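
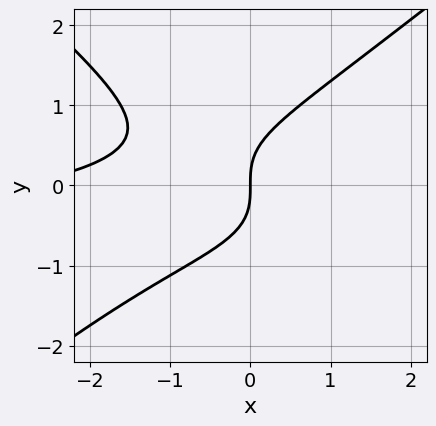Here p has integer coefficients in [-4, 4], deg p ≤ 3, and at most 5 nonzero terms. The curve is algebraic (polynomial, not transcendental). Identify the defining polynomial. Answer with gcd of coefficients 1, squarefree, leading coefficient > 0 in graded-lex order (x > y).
2*x^2*y - 3*y^3 + x^2 + 3*x

First, deg p = 3. No degree-2 curve has this shape.
Next, from the axis intercepts and sections: it crosses the x-axis at the gridline x = 0; one y-axis crossing is at y = 0.
Finally, fitting integer coefficients to these (and the overall shape) gives p.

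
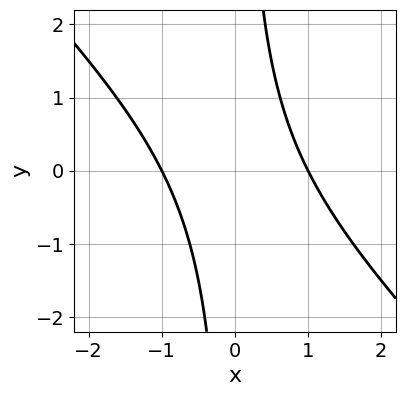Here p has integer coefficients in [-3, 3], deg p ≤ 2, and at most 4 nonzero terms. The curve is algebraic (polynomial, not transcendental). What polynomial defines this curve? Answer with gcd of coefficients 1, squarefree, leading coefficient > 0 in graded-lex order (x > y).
1. Degree: the shape is more complex than any degree-1 curve, so deg p = 2.
2. Observable constraints: among the integer gridlines, it crosses the x-axis at x ∈ {-1, 1}; it misses every integer gridline on the y-axis.
3. Fitting integer coefficients to these (and the overall shape) gives p.

x^2 + x*y - 1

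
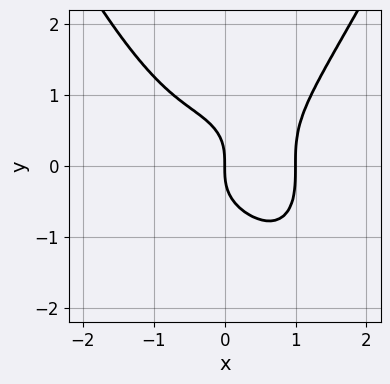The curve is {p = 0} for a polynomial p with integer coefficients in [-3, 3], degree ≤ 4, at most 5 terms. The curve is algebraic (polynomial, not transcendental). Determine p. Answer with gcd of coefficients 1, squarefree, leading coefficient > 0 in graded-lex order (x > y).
(a) Degree: the shape is more complex than any degree-3 curve, so deg p = 4.
(b) From the axis intercepts and sections: the x-axis gridline crossings are at x ∈ {0, 1}; it meets the y-axis at y = 0 (among the integer gridlines).
(c) Putting this together gives p.

x^4 - y^3 - x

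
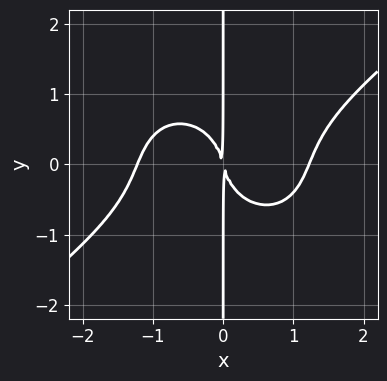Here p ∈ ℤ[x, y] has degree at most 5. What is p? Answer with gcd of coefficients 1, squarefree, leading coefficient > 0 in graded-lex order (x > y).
2*x^4 - x^3*y - 3*x*y^3 - 3*x^2 - x*y

First, degree: the shape is more complex than any degree-3 curve, so deg p = 4.
Next, from the axis intercepts and sections: every point of the y-axis in the box is on the curve.
Finally, these observations pin down the coefficients.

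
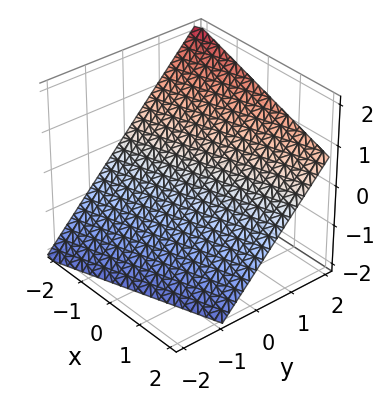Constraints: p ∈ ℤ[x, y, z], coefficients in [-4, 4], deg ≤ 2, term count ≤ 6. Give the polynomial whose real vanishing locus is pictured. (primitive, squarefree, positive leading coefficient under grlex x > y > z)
deg p = 1.
Reading off the gridlines: it crosses the x-axis at the gridline x = -2.
Putting this together gives p.

x - 3*y + 3*z + 2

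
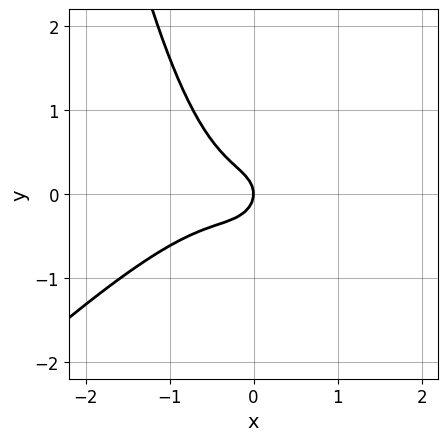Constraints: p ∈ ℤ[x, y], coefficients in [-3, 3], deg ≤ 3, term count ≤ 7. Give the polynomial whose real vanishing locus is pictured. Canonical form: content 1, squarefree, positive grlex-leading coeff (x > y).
2*x^3 - 2*x^2*y + x^2 + 2*y^2 + x

1. The degree is 3 — no degree-2 curve has this shape.
2. From the axis intercepts and sections: it crosses the x-axis at the gridline x = 0; it crosses the y-axis at the gridline y = 0.
3. Together with the visible shape, these determine p as stated.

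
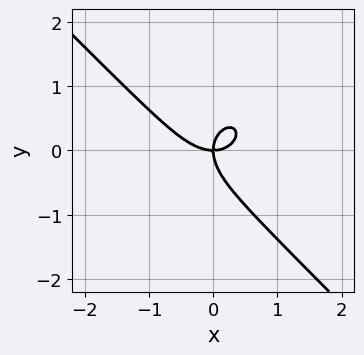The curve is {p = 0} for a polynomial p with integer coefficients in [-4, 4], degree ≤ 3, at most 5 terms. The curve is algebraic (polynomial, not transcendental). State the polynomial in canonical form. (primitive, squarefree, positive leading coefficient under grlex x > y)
First, deg p = 3.
Next, checking where it meets the axes: it crosses the y-axis at the gridline y = 0; it meets the x-axis at x = 0 (among the integer gridlines).
Finally, assembling these constraints gives the stated polynomial.

2*x^3 + x^2*y + x*y^2 + 2*y^3 - 2*x*y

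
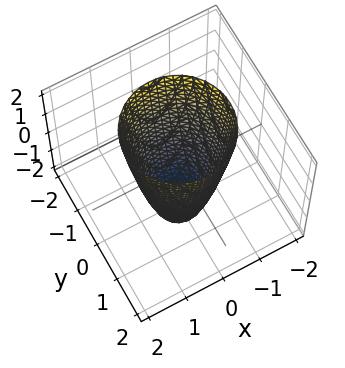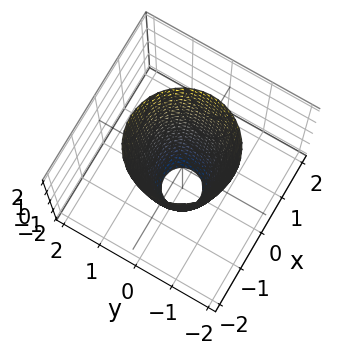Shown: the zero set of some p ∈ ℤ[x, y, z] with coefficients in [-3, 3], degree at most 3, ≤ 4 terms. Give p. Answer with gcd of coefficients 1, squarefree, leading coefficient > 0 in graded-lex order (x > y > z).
3*x^2 + 3*y^2 - z - 3

deg p = 2. A generic line meets the surface in up to 2 points.
Symmetries: rotational symmetry about the z-axis ⇒ p depends on x, y only through x² + y².
Against the integer gridlines: among the integer gridlines, it crosses the x-axis at x ∈ {-1, 1}; a circular section at z = -2 has radius between 0 and 1; the y-axis gridline crossings are at y ∈ {-1, 1}; no z-intercept at any integer in the box.
These observations pin down the coefficients.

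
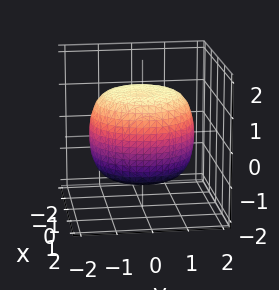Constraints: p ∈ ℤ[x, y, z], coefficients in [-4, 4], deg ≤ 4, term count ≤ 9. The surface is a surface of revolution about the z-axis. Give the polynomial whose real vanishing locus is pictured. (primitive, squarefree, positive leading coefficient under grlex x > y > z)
x^4 + 2*x^2*y^2 + y^4 - x^2 - y^2 + 2*z^2 - 3

Degree: the shape is more complex than any degree-3 surface, so deg p = 4.
Symmetries: rotational symmetry about the z-axis ⇒ p depends on x, y only through x² + y².
From the visible intercepts: a circular section at z = 0 has radius between 1 and 2.
These observations pin down the coefficients.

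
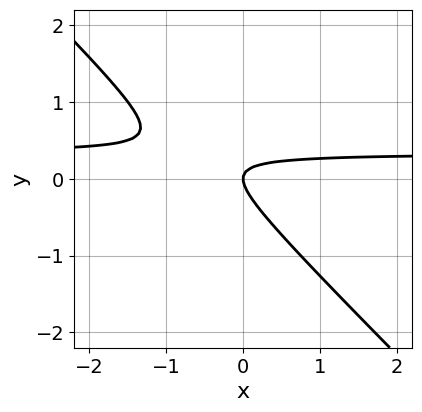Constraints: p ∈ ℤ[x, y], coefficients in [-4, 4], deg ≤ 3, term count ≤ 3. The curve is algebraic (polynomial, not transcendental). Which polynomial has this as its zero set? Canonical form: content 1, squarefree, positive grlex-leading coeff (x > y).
(a) Degree: the shape is more complex than any degree-1 curve, so deg p = 2.
(b) Against the integer gridlines: it meets the y-axis at y = 0 (among the integer gridlines); one x-axis crossing is at x = 0.
(c) Putting this together gives p.

3*x*y + 3*y^2 - x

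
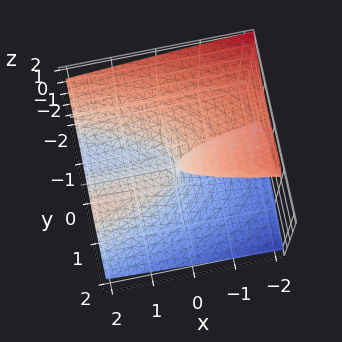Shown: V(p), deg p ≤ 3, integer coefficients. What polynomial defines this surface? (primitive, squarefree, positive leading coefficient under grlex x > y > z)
3*y^3 - 3*y*z^2 + 3*z^3 - 2*x*y + 3*x*z

1. Degree: a generic line meets the surface in up to 3 points, so deg p = 3.
2. From the visible intercepts: it meets the y-axis at y = 0 (among the integer gridlines); every point of the x-axis in the box is on the surface.
3. Matching integer coefficients to the picture gives p.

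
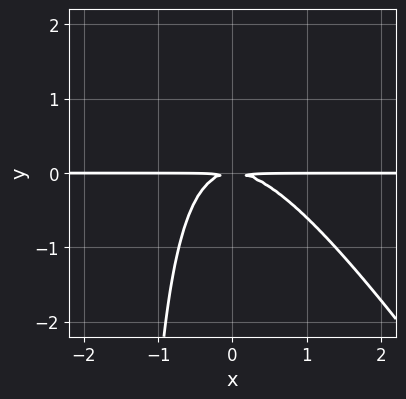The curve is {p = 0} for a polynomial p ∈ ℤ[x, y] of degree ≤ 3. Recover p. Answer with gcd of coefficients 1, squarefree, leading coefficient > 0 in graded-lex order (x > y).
(a) The degree is 3 — a generic line meets the curve in up to 3 points.
(b) Reading off the gridlines: every point of the x-axis in the box is on the curve.
(c) These observations pin down the coefficients.

3*x^2*y + 2*x*y^2 + 3*y^2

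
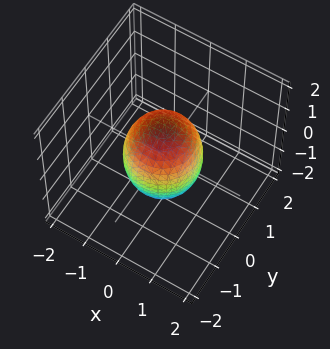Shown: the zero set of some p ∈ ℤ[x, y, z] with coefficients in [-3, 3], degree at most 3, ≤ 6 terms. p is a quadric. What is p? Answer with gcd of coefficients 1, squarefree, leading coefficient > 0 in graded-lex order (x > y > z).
2*x^2 + 2*y^2 + z^2 - 2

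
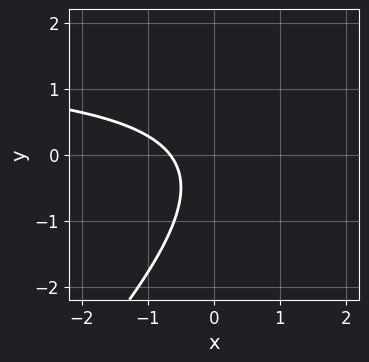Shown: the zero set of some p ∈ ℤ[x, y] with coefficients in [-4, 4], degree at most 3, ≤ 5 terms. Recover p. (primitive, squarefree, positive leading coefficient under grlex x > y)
2*x*y - 2*y^2 - 3*x - y - 2

Degree: no degree-1 curve has this shape, so deg p = 2.
Checking where it meets the axes: the curve avoids every integer y-axis point in the box.
Together with the visible shape, these determine p as stated.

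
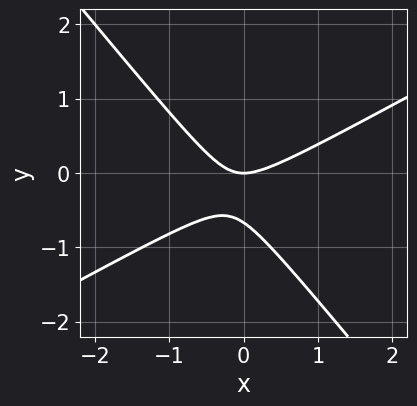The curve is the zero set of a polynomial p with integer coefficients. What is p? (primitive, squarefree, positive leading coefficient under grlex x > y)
1. The degree is 2 — the shape is more complex than any degree-1 curve.
2. Reading off the gridlines: one x-axis crossing is at x = 0; it meets the y-axis at y = 0 (among the integer gridlines).
3. The integer polynomial consistent with all of this is the stated p.

2*x^2 - 2*x*y - 3*y^2 - 2*y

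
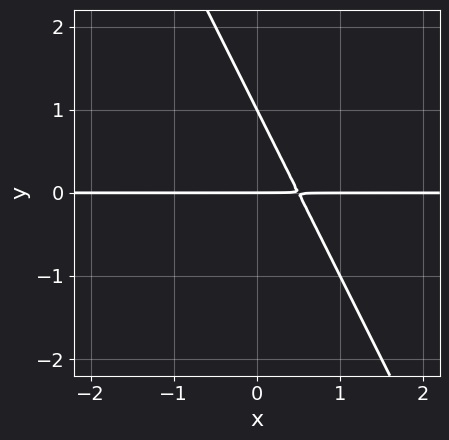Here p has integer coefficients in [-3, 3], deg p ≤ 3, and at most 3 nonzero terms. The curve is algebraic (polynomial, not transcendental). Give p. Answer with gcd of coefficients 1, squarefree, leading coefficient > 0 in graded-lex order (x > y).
1. Degree: the shape is more complex than any degree-1 curve, so deg p = 2.
2. Observable constraints: the y-axis gridline crossings are at y ∈ {0, 1}; every point of the x-axis in the box is on the curve.
3. Solving for integer coefficients yields p as stated.

2*x*y + y^2 - y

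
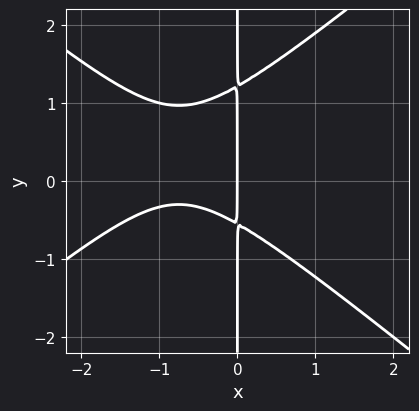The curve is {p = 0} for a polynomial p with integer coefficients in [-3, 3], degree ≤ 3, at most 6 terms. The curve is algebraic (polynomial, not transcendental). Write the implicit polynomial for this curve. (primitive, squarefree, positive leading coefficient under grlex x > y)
2*x^3 - 3*x*y^2 + 3*x^2 + 2*x*y + 2*x

deg p = 3.
Reading off the gridlines: every point of the y-axis in the box is on the curve; it meets the x-axis at x = 0 (among the integer gridlines).
Fitting integer coefficients to these (and the overall shape) gives p.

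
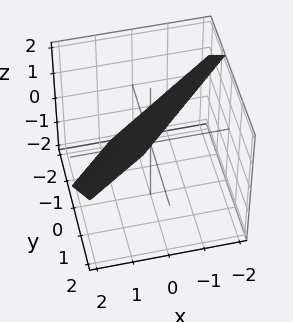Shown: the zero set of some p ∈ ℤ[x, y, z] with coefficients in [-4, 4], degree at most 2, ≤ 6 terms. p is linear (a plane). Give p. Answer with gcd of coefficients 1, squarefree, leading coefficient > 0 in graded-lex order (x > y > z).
(a) The degree is 1 — the surface is flat (a plane).
(b) Matching integer coefficients to the picture gives p.

3*x - 3*y + 3*z - 2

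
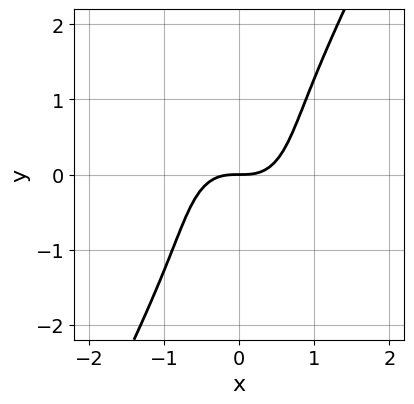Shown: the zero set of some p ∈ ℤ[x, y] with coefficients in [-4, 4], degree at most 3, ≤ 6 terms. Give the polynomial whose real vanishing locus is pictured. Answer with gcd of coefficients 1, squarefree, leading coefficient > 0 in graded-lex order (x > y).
3*x^3 + x*y^2 - y^3 - 2*y

First, deg p = 3.
Next, reading off the gridlines: it crosses the y-axis at the gridline y = 0; it meets the x-axis at x = 0 (among the integer gridlines).
Finally, fitting integer coefficients to these (and the overall shape) gives p.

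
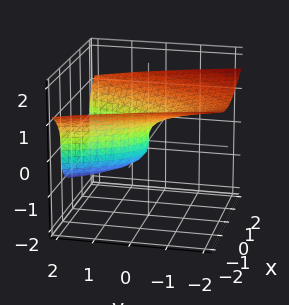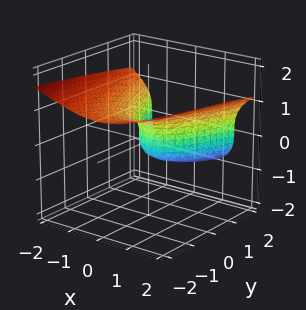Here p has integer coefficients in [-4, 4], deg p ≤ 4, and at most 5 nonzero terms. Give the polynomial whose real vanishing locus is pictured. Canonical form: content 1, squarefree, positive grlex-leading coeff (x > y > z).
3*z^3 - 2*x^2 + 2*y

(a) Degree: the shape is more complex than any degree-2 surface, so deg p = 3.
(b) From the visible intercepts: it crosses the x-axis at the gridline x = 0; it meets the y-axis at y = 0 (among the integer gridlines); one z-axis crossing is at z = 0.
(c) Fitting integer coefficients to these (and the overall shape) gives p.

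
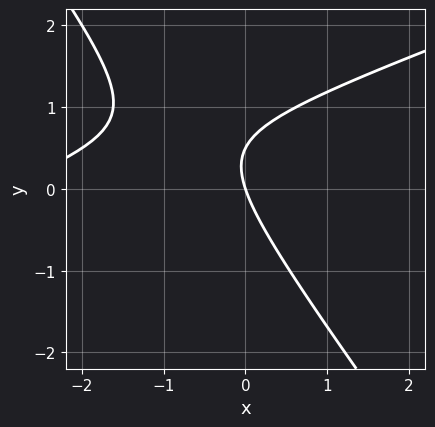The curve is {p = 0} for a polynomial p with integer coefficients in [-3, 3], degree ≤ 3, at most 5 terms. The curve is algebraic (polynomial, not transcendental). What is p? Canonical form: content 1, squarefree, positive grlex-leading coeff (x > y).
First, the degree is 2 — the shape is more complex than any degree-1 curve.
Next, checking where it meets the axes: it meets the y-axis at y = 0 (among the integer gridlines); it meets the x-axis at x = 0 (among the integer gridlines).
Finally, together with the visible shape, these determine p as stated.

x^2 - 2*x*y - 2*y^2 + 3*x + y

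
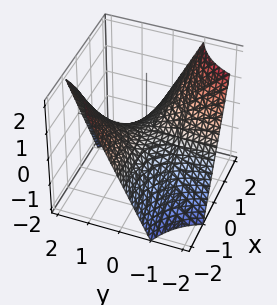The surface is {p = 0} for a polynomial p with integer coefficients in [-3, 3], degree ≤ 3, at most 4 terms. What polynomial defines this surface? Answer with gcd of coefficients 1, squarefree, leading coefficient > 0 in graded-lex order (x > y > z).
x*y + z

The degree is 2 — a saddle surface; a quadric.
Against the integer gridlines: the visible x-axis segment lies entirely on the surface; the visible y-axis segment lies entirely on the surface.
Fitting integer coefficients to these (and the overall shape) gives p.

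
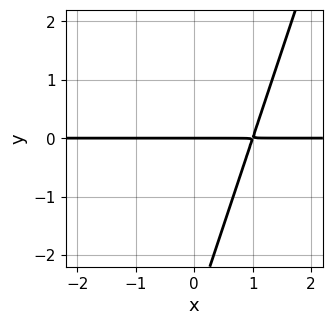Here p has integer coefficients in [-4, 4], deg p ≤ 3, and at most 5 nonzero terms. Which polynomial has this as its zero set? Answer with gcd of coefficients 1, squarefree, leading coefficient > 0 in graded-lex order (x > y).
First, degree: no degree-1 curve has this shape, so deg p = 2.
Next, against the integer gridlines: the visible x-axis segment lies entirely on the curve; it meets the y-axis at y = 0 (among the integer gridlines).
Finally, fitting integer coefficients to these (and the overall shape) gives p.

3*x*y - y^2 - 3*y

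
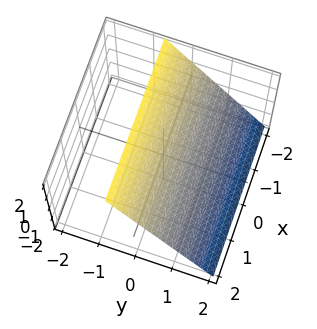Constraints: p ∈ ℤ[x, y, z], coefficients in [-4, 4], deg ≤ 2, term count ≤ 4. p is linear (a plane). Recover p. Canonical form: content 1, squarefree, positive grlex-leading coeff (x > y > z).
3*y + 2*z - 2

(a) deg p = 1.
(b) Checking where it meets the axes: it misses every integer gridline on the x-axis; it crosses the z-axis at the gridline z = 1.
(c) Matching integer coefficients to the picture gives p.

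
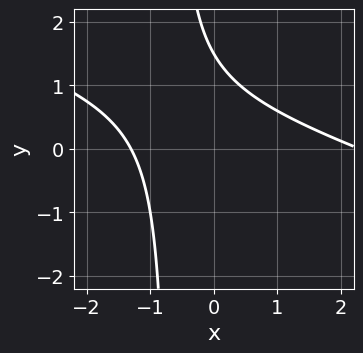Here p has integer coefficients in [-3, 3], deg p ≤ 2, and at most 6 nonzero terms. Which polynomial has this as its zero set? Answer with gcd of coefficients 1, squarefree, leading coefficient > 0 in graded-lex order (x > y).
x^2 + 3*x*y - x + 2*y - 3

First, degree: a generic line meets the curve in up to 2 points, so deg p = 2.
Finally, putting this together gives p.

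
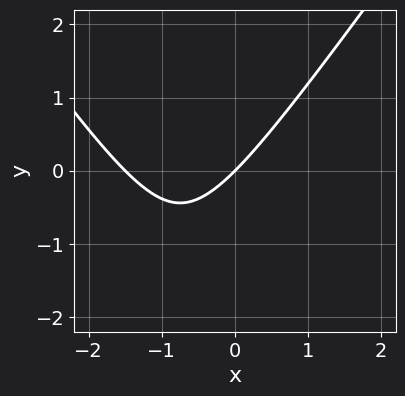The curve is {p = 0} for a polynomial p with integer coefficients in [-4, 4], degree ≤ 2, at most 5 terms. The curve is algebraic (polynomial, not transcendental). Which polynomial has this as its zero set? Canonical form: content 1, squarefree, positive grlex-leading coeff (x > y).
2*x^2 - y^2 + 3*x - 3*y

(a) deg p = 2.
(b) Reading off the gridlines: it crosses the y-axis at the gridline y = 0; it crosses the x-axis at the gridline x = 0.
(c) Putting this together gives p.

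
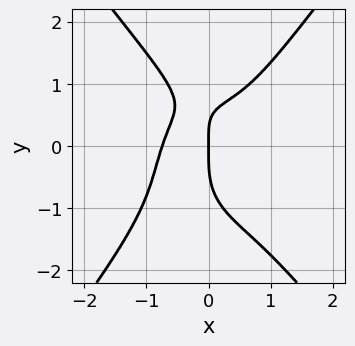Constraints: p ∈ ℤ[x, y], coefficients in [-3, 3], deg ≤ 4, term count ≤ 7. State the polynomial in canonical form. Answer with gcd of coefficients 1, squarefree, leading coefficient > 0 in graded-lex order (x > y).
3*x^4 - y^4 + x^2 - 2*x*y + 2*x

(a) The degree is 4 — a generic line meets the curve in up to 4 points.
(b) From the axis intercepts and sections: one y-axis crossing is at y = 0; one x-axis crossing is at x = 0.
(c) Matching integer coefficients to the picture gives p.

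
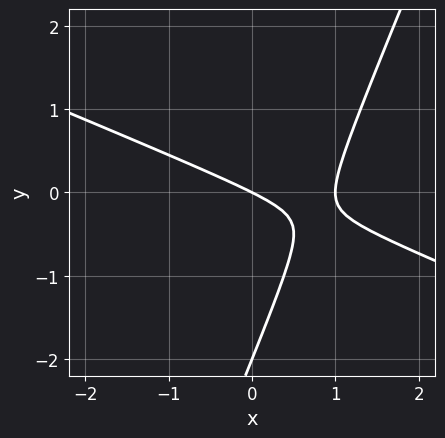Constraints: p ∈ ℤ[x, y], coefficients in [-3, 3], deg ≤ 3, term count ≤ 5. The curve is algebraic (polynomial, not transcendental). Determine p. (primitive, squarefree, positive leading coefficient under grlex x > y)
x^2 + 2*x*y - y^2 - x - 2*y

First, the degree is 2 — the shape is more complex than any degree-1 curve.
Next, reading off the gridlines: the x-axis gridline crossings are at x ∈ {0, 1}; among the integer gridlines, it crosses the y-axis at y ∈ {-2, 0}.
Finally, fitting integer coefficients to these (and the overall shape) gives p.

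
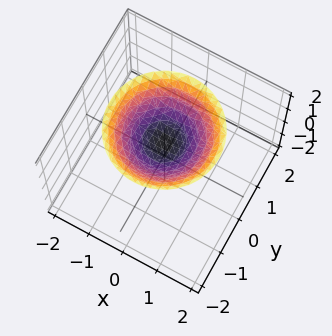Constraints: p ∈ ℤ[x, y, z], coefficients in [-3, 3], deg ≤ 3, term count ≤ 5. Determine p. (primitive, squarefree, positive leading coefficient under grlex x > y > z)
1. deg p = 2. No degree-1 surface has this shape.
2. By symmetry, every cross-section ⟂ z is a circle, so x, y appear only via x² + y².
3. Against the integer gridlines: a circular section at z = 2 has radius between 1 and 2; it crosses the z-axis at the gridline z = 1.
4. Putting this together gives p.

x^2 + y^2 - 2*z + 2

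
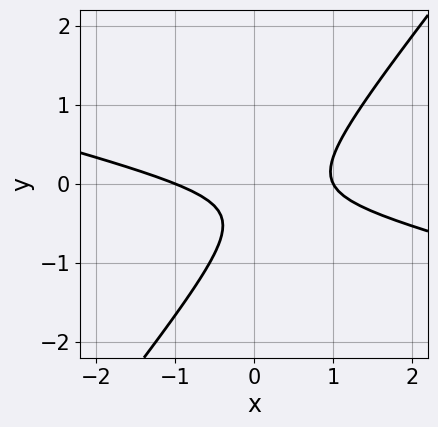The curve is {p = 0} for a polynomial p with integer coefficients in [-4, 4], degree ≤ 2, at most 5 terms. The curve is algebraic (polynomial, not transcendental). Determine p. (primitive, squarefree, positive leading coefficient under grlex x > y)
deg p = 2. The shape is more complex than any degree-1 curve.
Observable constraints: among the integer gridlines, it crosses the x-axis at x ∈ {-1, 1}; the curve avoids every integer y-axis point in the box.
Fitting integer coefficients to these (and the overall shape) gives p.

x^2 + 3*x*y - 3*y^2 - 2*y - 1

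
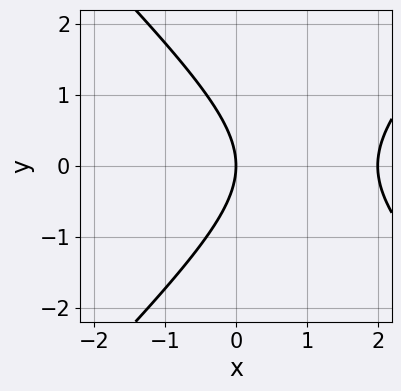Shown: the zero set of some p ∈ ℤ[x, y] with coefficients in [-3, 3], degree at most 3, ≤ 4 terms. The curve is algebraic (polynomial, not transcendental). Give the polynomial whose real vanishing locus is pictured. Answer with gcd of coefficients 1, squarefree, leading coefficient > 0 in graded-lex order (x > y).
x^2 - y^2 - 2*x

First, the degree is 2 — the shape is more complex than any degree-1 curve.
Next, symmetries: mirror symmetry y ↦ −y ⇒ only even powers of y.
Next, observable constraints: the x-axis gridline crossings are at x ∈ {0, 2}; it meets the y-axis at y = 0 (among the integer gridlines).
Finally, matching integer coefficients to the picture gives p.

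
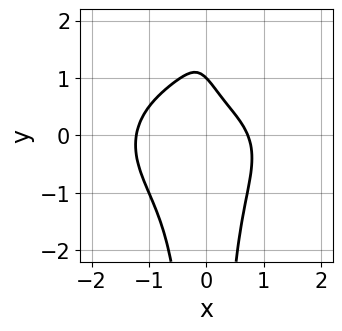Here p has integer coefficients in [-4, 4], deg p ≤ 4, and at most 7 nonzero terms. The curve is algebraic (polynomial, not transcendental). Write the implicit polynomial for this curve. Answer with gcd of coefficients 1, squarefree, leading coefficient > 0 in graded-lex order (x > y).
x^4 + 2*x^2*y^2 + x + y - 1

First, the degree is 4 — no degree-3 curve has this shape.
Then, reading off the gridlines: it meets the y-axis at y = 1 (among the integer gridlines).
Finally, assembling these constraints gives the stated polynomial.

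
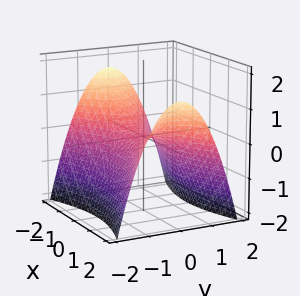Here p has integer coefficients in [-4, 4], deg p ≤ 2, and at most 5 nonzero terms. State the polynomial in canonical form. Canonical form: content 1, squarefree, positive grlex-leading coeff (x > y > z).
First, deg p = 2. A saddle surface; a quadric.
Then, symmetries: it's symmetric under x → −x, forcing even powers of x; it's symmetric under y → −y, forcing even powers of y.
Next, checking where it meets the axes: it crosses the y-axis at the gridline y = 0; it crosses the z-axis at the gridline z = 0; it meets the x-axis at x = 0 (among the integer gridlines).
Finally, together with the visible shape, these determine p as stated.

x^2 - 3*y^2 - 3*z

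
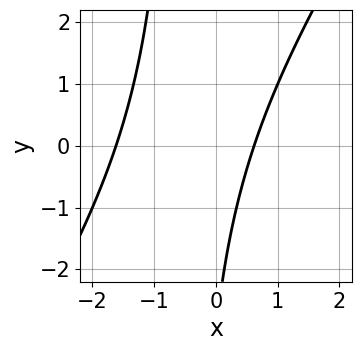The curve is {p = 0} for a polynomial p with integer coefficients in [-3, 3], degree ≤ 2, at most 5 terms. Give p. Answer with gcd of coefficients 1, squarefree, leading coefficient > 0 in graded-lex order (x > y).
(a) Degree: a generic line meets the curve in up to 2 points, so deg p = 2.
(b) From the visible intercepts: no y-intercept at any integer in the box.
(c) Matching integer coefficients to the picture gives p.

3*x^2 - 2*x*y + 3*x - y - 3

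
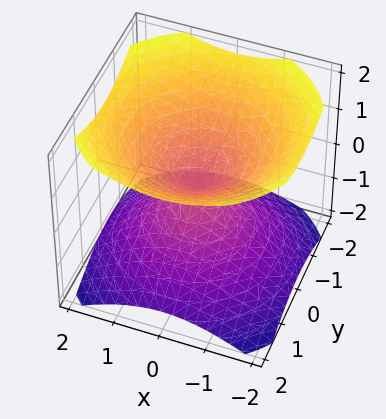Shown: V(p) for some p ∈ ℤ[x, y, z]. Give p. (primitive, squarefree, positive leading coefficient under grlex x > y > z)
2*x^2 + 2*y^2 - 3*z^2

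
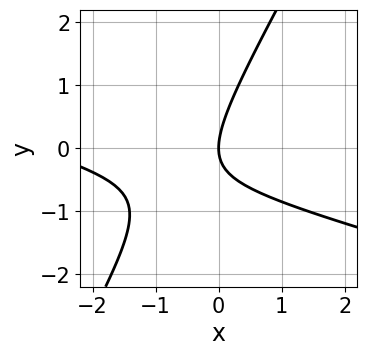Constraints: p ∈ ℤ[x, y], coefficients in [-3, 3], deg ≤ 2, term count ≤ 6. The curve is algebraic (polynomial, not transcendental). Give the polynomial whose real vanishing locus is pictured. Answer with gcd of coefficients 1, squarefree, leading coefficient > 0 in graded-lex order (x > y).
x^2 + 3*x*y - 2*y^2 + 3*x

Degree: the shape is more complex than any degree-1 curve, so deg p = 2.
From the axis intercepts and sections: one y-axis crossing is at y = 0; it crosses the x-axis at the gridline x = 0.
Assembling these constraints gives the stated polynomial.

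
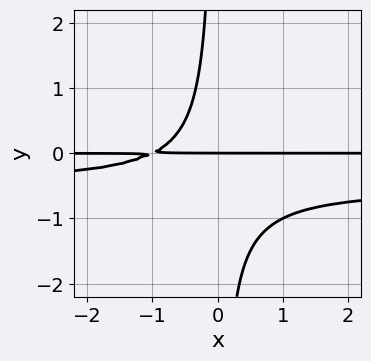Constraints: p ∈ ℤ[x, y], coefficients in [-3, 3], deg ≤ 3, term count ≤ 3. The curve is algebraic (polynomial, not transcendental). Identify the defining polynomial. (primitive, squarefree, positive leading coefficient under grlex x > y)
First, the degree is 3 — the shape is more complex than any degree-2 curve.
Then, reading off the gridlines: the visible x-axis segment lies entirely on the curve; it crosses the y-axis at the gridline y = 0.
Finally, putting this together gives p.

2*x*y^2 + x*y + y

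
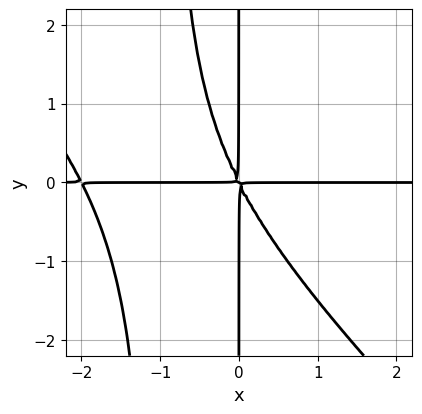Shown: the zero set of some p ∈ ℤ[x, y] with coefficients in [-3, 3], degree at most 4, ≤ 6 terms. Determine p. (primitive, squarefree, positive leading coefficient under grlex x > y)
x^3*y + x^2*y^2 + 2*x^2*y + x*y^2

(a) The degree is 4 — a generic line meets the curve in up to 4 points.
(b) From the axis intercepts and sections: every point of the x-axis in the box is on the curve; every point of the y-axis in the box is on the curve.
(c) These observations pin down the coefficients.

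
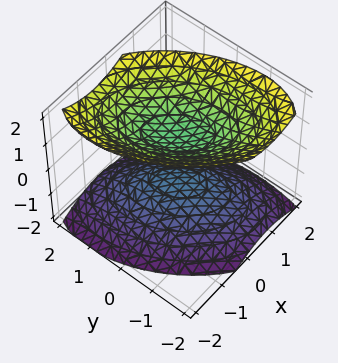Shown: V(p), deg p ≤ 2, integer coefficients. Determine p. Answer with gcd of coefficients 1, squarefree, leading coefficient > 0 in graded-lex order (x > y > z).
3*x^2 + 2*x*y + 2*y^2 - 3*z^2 + 2

1. The picture has 2 separate pieces. They look like related sheets of one shape, so recover p as a whole.
2. The degree is 2 — no degree-1 surface has this shape.
3. Checking where it meets the axes: no x-intercept at any integer in the box; no y-intercept at any integer in the box.
4. These observations pin down the coefficients.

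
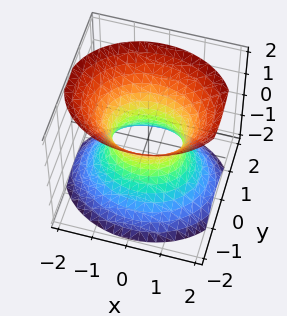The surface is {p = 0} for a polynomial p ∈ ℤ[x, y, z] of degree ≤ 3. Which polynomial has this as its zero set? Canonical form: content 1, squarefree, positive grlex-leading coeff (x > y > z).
2*x^2 + 3*y^2 - 2*z^2 - 2

1. deg p = 2.
2. Symmetries: mirror symmetry y ↦ −y ⇒ only even powers of y; mirror symmetry z ↦ −z ⇒ only even powers of z; mirror symmetry x ↦ −x ⇒ only even powers of x.
3. Observable constraints: among the integer gridlines, it crosses the x-axis at x ∈ {-1, 1}; the surface avoids every integer z-axis point in the box.
4. Putting this together gives p.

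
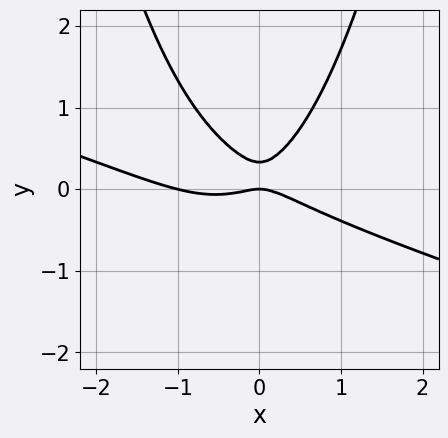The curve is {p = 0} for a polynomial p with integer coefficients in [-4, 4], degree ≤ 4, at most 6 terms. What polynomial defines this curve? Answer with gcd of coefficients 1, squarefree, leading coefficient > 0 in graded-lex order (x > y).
x^3 + 3*x^2*y + x^2 - 3*y^2 + y

(a) deg p = 3. The shape is more complex than any degree-2 curve.
(b) Checking where it meets the axes: it meets the y-axis at y = 0 (among the integer gridlines); among the integer gridlines, it crosses the x-axis at x ∈ {-1, 0}.
(c) Putting this together gives p.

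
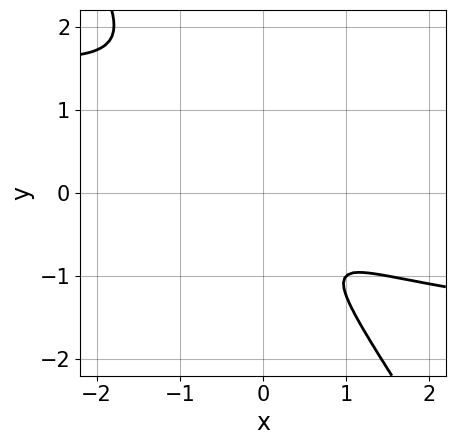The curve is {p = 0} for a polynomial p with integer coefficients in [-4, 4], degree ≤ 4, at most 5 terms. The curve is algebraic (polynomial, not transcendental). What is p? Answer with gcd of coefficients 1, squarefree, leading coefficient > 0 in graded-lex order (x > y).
1. The degree is 4 — a generic line meets the curve in up to 4 points.
2. From the axis intercepts and sections: the curve avoids every integer x-axis point in the box; the curve avoids every integer y-axis point in the box.
3. Together with the visible shape, these determine p as stated.

3*x*y^3 + 2*y^4 + 2*x^2 - 2*x + 1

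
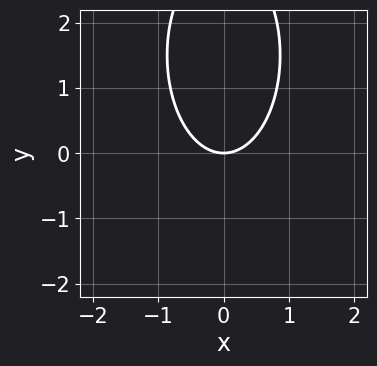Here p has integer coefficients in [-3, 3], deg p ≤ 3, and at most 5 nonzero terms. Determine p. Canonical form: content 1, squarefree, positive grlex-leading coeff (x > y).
(a) Degree: the shape is more complex than any degree-1 curve, so deg p = 2.
(b) Symmetries: it's symmetric under x → −x, forcing even powers of x.
(c) Observable constraints: it meets the y-axis at y = 0 (among the integer gridlines); one x-axis crossing is at x = 0.
(d) Solving for integer coefficients yields p as stated.

3*x^2 + y^2 - 3*y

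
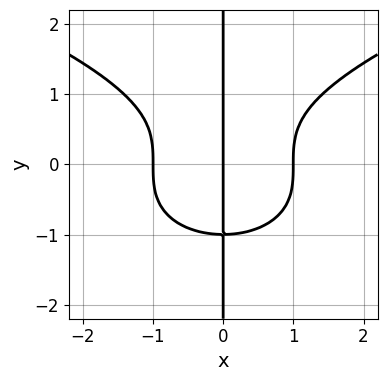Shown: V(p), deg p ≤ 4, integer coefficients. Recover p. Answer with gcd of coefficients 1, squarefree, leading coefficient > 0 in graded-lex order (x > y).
x*y^3 - x^3 + x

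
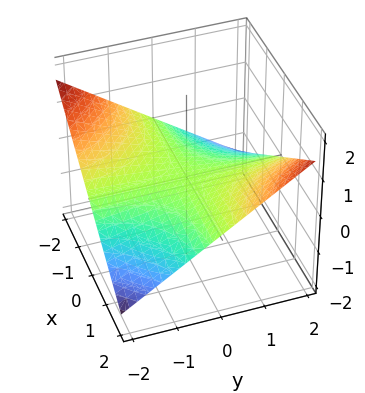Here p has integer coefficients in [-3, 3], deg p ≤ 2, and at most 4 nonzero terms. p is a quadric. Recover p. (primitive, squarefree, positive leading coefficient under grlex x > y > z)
x*y - 3*z

The degree is 2 — a saddle surface; a quadric.
Reading off the gridlines: it crosses the z-axis at the gridline z = 0; every point of the y-axis in the box is on the surface.
Matching integer coefficients to the picture gives p. Check: (-2, 0, 0) on the x-axis lies on the surface, and p(-2, 0, 0) = 0. ✓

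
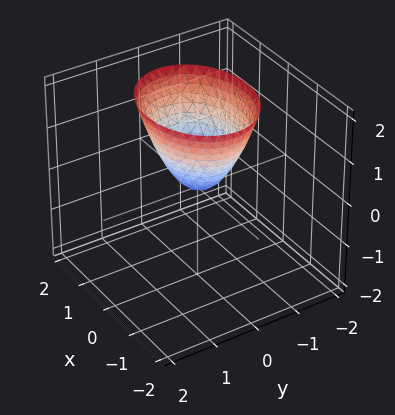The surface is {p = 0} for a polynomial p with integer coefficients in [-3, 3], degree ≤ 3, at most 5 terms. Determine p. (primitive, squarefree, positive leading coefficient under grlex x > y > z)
2*x^2 + 3*y^2 - 2*z

(a) The degree is 2 — a single bowl opening along one axis; a quadric.
(b) Symmetries: the x ↦ −x reflection is a symmetry, so x appears only in even powers; mirror symmetry y ↦ −y ⇒ only even powers of y.
(c) From the visible intercepts: one y-axis crossing is at y = 0; one z-axis crossing is at z = 0; it meets the x-axis at x = 0 (among the integer gridlines).
(d) These observations pin down the coefficients.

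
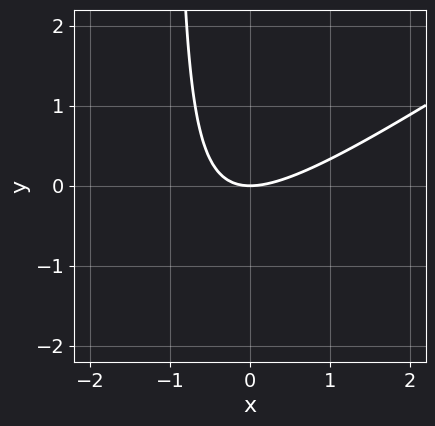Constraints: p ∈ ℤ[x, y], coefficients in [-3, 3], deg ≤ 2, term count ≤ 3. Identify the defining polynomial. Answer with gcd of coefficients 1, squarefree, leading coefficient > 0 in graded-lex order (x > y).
2*x^2 - 3*x*y - 3*y

(a) deg p = 2.
(b) Reading off the gridlines: it crosses the x-axis at the gridline x = 0; it crosses the y-axis at the gridline y = 0.
(c) Fitting integer coefficients to these (and the overall shape) gives p.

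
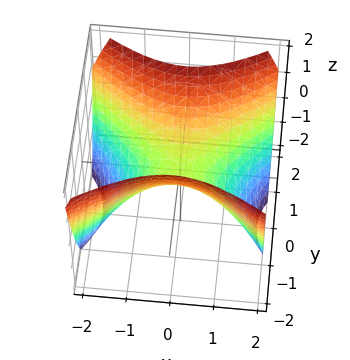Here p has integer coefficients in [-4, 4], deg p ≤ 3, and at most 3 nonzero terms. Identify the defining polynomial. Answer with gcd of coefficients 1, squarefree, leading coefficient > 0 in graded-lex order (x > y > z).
2*x^2 - 3*y^2 + 3*z

The degree is 2 — a hyperbolic paraboloid; a quadric.
Symmetries: the x ↦ −x reflection is a symmetry, so x appears only in even powers; the y ↦ −y reflection is a symmetry, so y appears only in even powers.
Checking where it meets the axes: one y-axis crossing is at y = 0; one z-axis crossing is at z = 0; it meets the x-axis at x = 0 (among the integer gridlines).
Together with the visible shape, these determine p as stated.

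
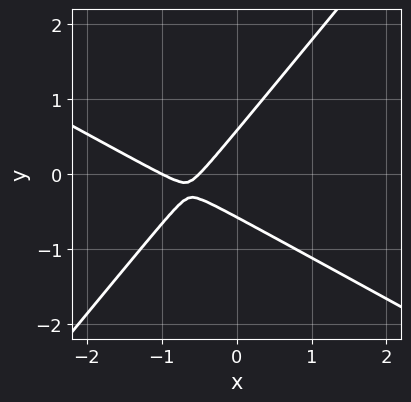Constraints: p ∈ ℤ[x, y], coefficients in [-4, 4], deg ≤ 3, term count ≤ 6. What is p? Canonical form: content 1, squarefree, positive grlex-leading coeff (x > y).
First, degree: the shape is more complex than any degree-1 curve, so deg p = 2.
Next, reading off the gridlines: it crosses the x-axis at the gridline x = -1.
Finally, the integer polynomial consistent with all of this is the stated p.

2*x^2 + 2*x*y - 3*y^2 + 3*x + 1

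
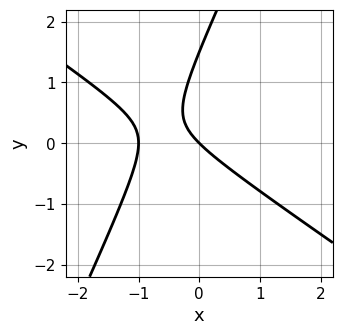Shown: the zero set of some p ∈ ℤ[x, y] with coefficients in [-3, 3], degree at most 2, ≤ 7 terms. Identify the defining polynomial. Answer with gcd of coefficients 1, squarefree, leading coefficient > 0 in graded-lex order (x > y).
The degree is 2 — no degree-1 curve has this shape.
From the axis intercepts and sections: among the integer gridlines, it crosses the x-axis at x ∈ {-1, 0}; it crosses the y-axis at the gridline y = 0.
Solving for integer coefficients yields p as stated.

3*x^2 + 3*x*y - 2*y^2 + 3*x + 3*y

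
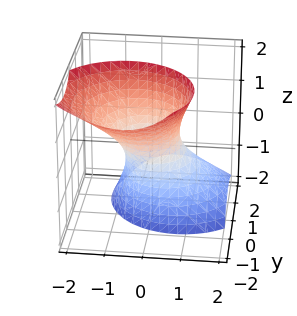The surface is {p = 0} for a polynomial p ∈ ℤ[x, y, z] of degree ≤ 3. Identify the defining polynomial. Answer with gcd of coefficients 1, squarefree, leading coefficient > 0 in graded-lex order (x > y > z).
(a) The degree is 2 — a generic line meets the surface in up to 2 points.
(b) From the axis intercepts and sections: the surface avoids every integer z-axis point in the box.
(c) Solving for integer coefficients yields p as stated.

3*x^2 + 2*x*z + 3*y^2 + 3*y*z - z^2 - 2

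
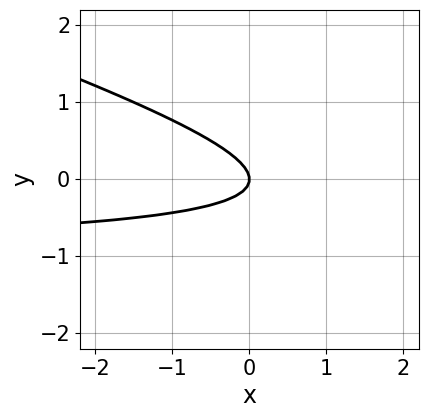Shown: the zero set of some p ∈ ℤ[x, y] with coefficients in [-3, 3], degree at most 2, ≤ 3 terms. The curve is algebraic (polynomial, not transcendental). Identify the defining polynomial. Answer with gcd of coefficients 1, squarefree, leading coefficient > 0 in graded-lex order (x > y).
x*y + 3*y^2 + x

The degree is 2 — a generic line meets the curve in up to 2 points.
Checking where it meets the axes: it crosses the y-axis at the gridline y = 0; one x-axis crossing is at x = 0.
Assembling these constraints gives the stated polynomial.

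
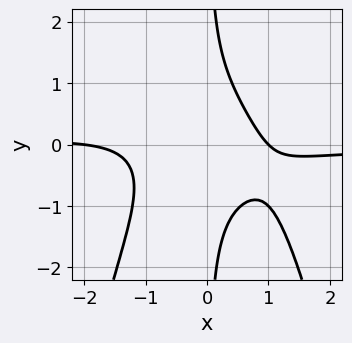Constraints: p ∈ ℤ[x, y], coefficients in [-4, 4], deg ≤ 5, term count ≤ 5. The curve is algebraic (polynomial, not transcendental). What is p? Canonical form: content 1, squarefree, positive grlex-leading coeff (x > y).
3*x^3*y + 3*x*y^2 + x^2 + x - 2

First, the degree is 4 — a generic line meets the curve in up to 4 points.
Then, observable constraints: the curve avoids every integer y-axis point in the box; the x-axis gridline crossings are at x ∈ {-2, 1}.
Finally, the integer polynomial consistent with all of this is the stated p.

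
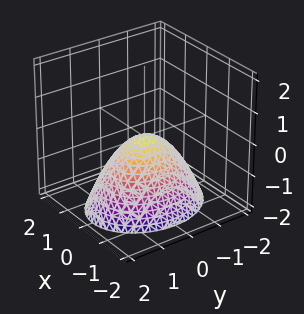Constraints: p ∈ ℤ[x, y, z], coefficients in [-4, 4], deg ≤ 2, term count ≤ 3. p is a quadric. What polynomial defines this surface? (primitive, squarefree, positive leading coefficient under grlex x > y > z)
3*x^2 + 2*y^2 + 3*z

First, deg p = 2. A paraboloid; a quadric.
Next, symmetries: mirror symmetry x ↦ −x ⇒ only even powers of x; the y ↦ −y reflection is a symmetry, so y appears only in even powers.
Then, checking where it meets the axes: it crosses the x-axis at the gridline x = 0; one z-axis crossing is at z = 0; one y-axis crossing is at y = 0.
Finally, matching integer coefficients to the picture gives p.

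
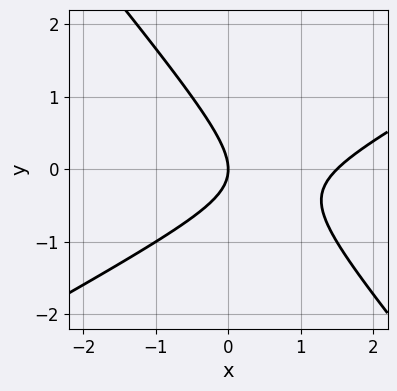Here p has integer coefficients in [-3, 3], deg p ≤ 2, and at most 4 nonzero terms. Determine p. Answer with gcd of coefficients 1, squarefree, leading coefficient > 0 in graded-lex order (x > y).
(a) The degree is 2 — the shape is more complex than any degree-1 curve.
(b) Against the integer gridlines: it crosses the x-axis at the gridline x = 0; it meets the y-axis at y = 0 (among the integer gridlines).
(c) Assembling these constraints gives the stated polynomial.

2*x^2 - 2*x*y - 3*y^2 - 3*x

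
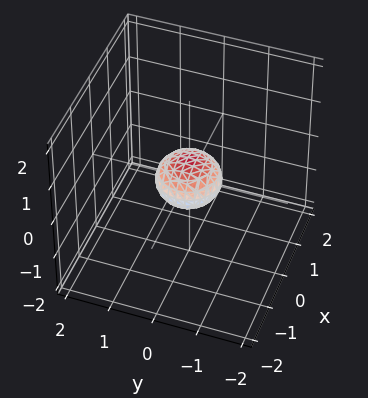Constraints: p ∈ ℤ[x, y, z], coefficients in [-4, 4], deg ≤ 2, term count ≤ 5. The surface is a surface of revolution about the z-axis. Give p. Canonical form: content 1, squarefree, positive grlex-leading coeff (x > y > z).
(a) The degree is 2 — no degree-1 surface has this shape.
(b) Symmetry: the surface is invariant under rotation about z: p = q(x² + y², z).
(c) From the visible intercepts: a circular section at z = 0 has radius between 0 and 1.
(d) Together with the visible shape, these determine p as stated.

2*x^2 + 2*y^2 + 3*z^2 - 1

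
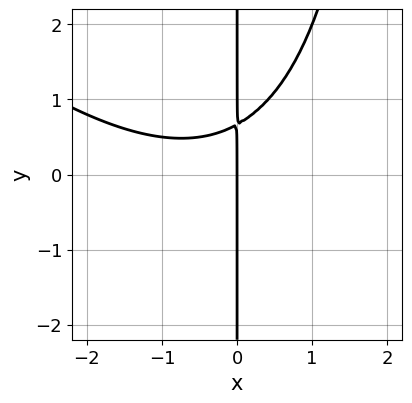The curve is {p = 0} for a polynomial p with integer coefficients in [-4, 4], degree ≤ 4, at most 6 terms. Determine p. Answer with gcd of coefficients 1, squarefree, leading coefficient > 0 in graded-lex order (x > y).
x^3 + x^2*y + x^2 - 3*x*y + 2*x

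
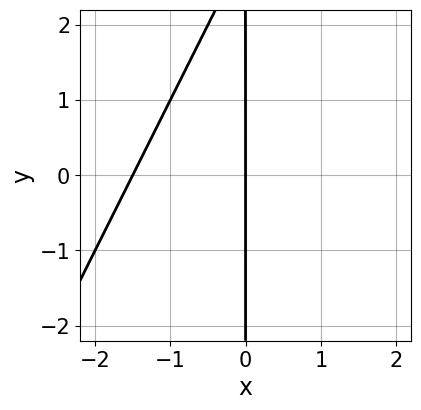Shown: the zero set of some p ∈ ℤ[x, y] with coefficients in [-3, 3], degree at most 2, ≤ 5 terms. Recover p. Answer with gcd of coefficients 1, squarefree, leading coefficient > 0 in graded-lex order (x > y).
deg p = 2. A generic line meets the curve in up to 2 points.
Against the integer gridlines: every point of the y-axis in the box is on the curve; it meets the x-axis at x = 0 (among the integer gridlines).
Fitting integer coefficients to these (and the overall shape) gives p.

2*x^2 - x*y + 3*x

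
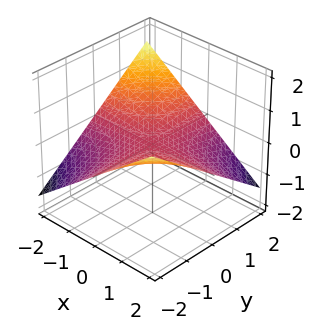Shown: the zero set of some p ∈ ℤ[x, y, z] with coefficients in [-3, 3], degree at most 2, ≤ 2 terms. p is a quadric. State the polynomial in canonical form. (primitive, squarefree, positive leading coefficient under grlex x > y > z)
x*y + 3*z

deg p = 2. A hyperbolic paraboloid; a quadric.
From the visible intercepts: every point of the y-axis in the box is on the surface; the visible x-axis segment lies entirely on the surface.
Fitting integer coefficients to these (and the overall shape) gives p.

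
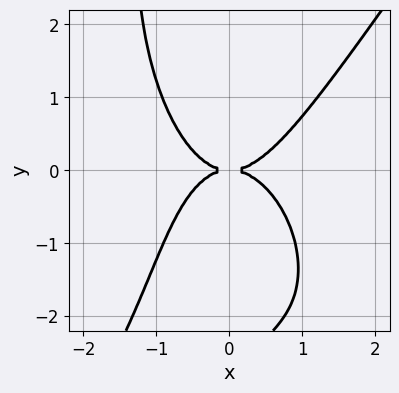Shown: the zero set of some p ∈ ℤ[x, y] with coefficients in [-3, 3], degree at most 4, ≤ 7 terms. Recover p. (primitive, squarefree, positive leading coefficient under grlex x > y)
3*x^4 - x*y^3 - x*y^2 - y^3 - 3*y^2

First, the degree is 4 — a generic line meets the curve in up to 4 points.
Next, reading off the gridlines: one x-axis crossing is at x = 0; one y-axis crossing is at y = 0.
Finally, putting this together gives p.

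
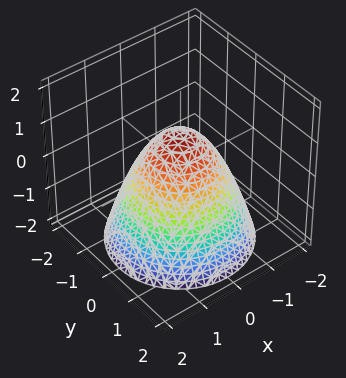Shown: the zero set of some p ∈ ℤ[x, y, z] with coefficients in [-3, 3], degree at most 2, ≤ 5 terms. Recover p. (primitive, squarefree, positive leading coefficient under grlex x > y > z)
(a) Degree: the shape is more complex than any degree-1 surface, so deg p = 2.
(b) By symmetry, every cross-section ⟂ z is a circle, so x, y appear only via x² + y².
(c) Observable constraints: it crosses the z-axis at the gridline z = 1; the x-axis gridline crossings are at x ∈ {-1, 1}.
(d) Matching integer coefficients to the picture gives p. Check: (0, -1, 0) on the y-axis lies on the surface, and p(0, -1, 0) = 0. ✓

x^2 + y^2 + z - 1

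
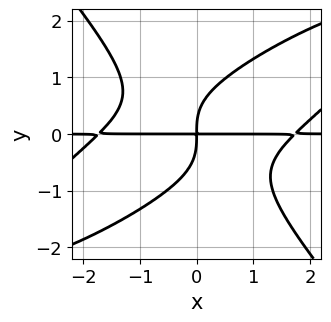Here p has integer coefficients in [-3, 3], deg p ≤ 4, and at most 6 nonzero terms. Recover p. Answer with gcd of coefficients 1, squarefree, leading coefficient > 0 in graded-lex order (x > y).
x^3*y - 2*x^2*y^2 + 2*y^4 - 3*x*y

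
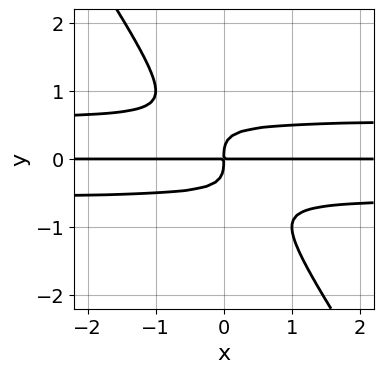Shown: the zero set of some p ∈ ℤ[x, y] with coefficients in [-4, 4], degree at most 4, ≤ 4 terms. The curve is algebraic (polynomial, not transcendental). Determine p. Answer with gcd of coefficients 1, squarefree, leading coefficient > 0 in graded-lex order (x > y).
3*x*y^3 + 2*y^4 - x*y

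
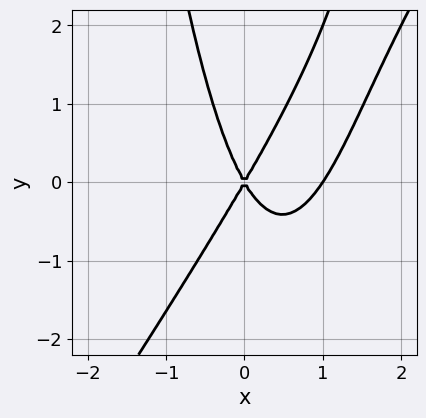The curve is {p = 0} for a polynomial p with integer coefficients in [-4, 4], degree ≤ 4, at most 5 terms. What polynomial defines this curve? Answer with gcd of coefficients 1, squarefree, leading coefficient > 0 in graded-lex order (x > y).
3*x^3 - 2*x^2*y - 3*x^2 + y^2

The degree is 3 — the shape is more complex than any degree-2 curve.
From the axis intercepts and sections: the x-axis gridline crossings are at x ∈ {0, 1}; it crosses the y-axis at the gridline y = 0.
Putting this together gives p.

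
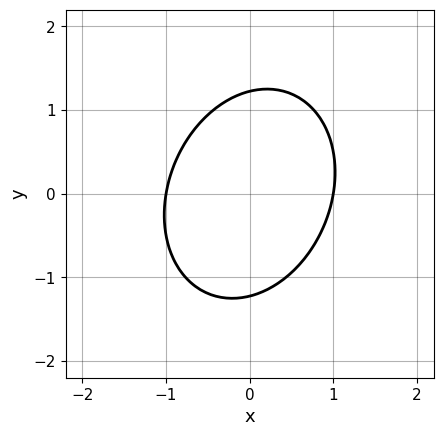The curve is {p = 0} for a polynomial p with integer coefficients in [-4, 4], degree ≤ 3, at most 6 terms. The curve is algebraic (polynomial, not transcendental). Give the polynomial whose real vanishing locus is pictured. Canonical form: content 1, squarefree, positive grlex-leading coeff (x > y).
3*x^2 - x*y + 2*y^2 - 3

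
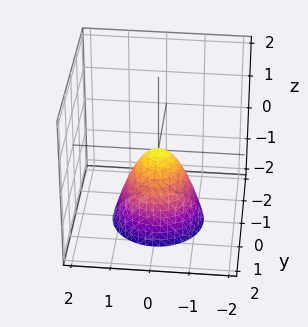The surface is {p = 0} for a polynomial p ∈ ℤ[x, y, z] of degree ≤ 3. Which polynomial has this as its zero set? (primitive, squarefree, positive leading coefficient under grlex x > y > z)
3*x^2 + 3*y^2 + 2*z

1. The degree is 2 — a paraboloid; a quadric.
2. By symmetry, every cross-section ⟂ z is a circle, so x, y appear only via x² + y².
3. Reading off the gridlines: a circular section at z = -1 has radius between 0 and 1; it meets the x-axis at x = 0 (among the integer gridlines).
4. These observations pin down the coefficients.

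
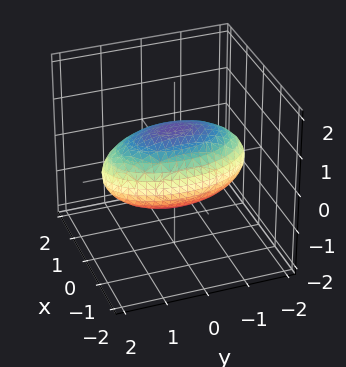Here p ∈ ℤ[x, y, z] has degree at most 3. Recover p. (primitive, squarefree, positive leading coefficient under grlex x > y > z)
3*x^2 + y^2 + 3*z^2 - 3

(a) Degree: bounded and convex; a quadric, so deg p = 2.
(b) Symmetries: it's symmetric under y → −y, forcing even powers of y; it's symmetric under x → −x, forcing even powers of x; mirror symmetry z ↦ −z ⇒ only even powers of z.
(c) From the visible intercepts: the x-axis gridline crossings are at x ∈ {-1, 1}; among the integer gridlines, it crosses the z-axis at z ∈ {-1, 1}.
(d) Matching integer coefficients to the picture gives p.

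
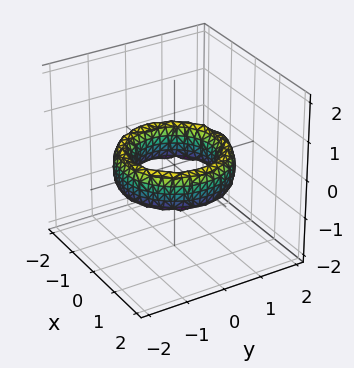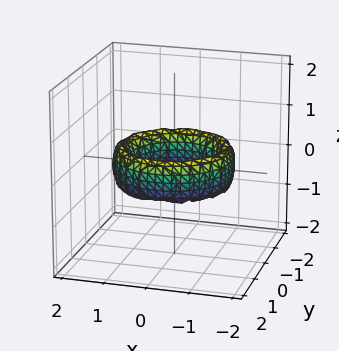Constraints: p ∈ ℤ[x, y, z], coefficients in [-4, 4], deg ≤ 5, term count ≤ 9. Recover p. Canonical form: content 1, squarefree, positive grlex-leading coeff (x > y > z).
x^4 + 2*x^2*y^2 + y^4 - 3*x^2 - 3*y^2 + z^2 + 2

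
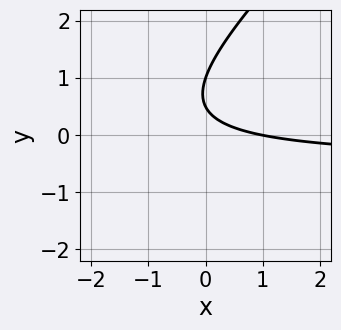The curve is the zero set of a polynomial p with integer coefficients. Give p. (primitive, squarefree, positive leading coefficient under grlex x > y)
2*x*y - 2*y^2 + x + 3*y - 1

(a) deg p = 2.
(b) From the axis intercepts and sections: one y-axis crossing is at y = 1; it meets the x-axis at x = 1 (among the integer gridlines).
(c) These observations pin down the coefficients.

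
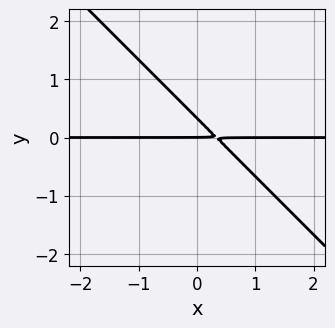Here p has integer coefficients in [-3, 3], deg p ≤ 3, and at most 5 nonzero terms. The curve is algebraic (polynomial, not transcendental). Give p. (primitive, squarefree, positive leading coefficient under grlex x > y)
(a) Degree: the shape is more complex than any degree-1 curve, so deg p = 2.
(b) Reading off the gridlines: the visible x-axis segment lies entirely on the curve; it crosses the y-axis at the gridline y = 0.
(c) These observations pin down the coefficients.

3*x*y + 3*y^2 - y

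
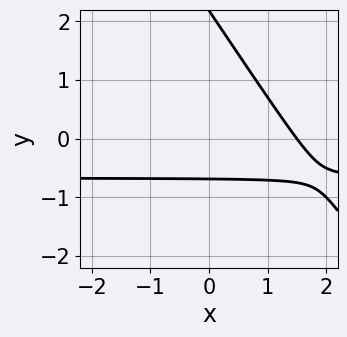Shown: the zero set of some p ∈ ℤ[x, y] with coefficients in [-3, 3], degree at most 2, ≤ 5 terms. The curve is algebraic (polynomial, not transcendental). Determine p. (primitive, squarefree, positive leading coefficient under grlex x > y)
3*x*y + 2*y^2 + 2*x - 3*y - 3

The degree is 2 — no degree-1 curve has this shape.
Matching integer coefficients to the picture gives p.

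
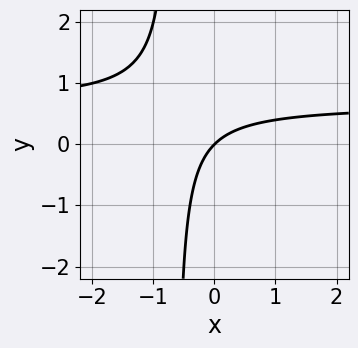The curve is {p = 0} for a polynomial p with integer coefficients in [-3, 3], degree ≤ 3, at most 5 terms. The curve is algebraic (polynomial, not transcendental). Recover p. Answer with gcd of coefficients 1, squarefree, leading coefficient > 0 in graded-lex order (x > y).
3*x*y - 2*x + 2*y

deg p = 2. No degree-1 curve has this shape.
Observable constraints: it meets the y-axis at y = 0 (among the integer gridlines); it crosses the x-axis at the gridline x = 0.
Matching integer coefficients to the picture gives p.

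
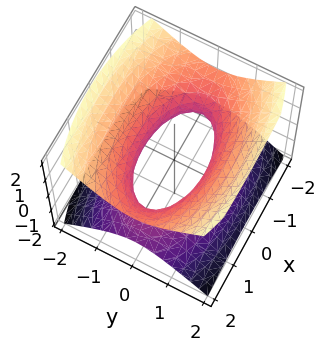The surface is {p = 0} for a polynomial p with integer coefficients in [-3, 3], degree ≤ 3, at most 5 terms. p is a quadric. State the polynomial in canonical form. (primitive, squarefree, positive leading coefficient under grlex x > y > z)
1. Degree: one connected sheet with a waist; a quadric, so deg p = 2.
2. Symmetries: mirror symmetry y ↦ −y ⇒ only even powers of y; mirror symmetry z ↦ −z ⇒ only even powers of z; the x ↦ −x reflection is a symmetry, so x appears only in even powers.
3. Checking where it meets the axes: the surface avoids every integer z-axis point in the box.
4. Together with the visible shape, these determine p as stated.

x^2 + 3*y^2 - 3*z^2 - 2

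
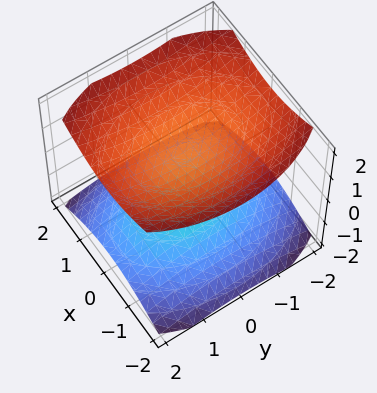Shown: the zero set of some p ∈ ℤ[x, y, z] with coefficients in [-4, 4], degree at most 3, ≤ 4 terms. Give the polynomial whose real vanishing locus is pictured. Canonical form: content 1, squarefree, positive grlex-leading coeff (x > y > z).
2*x^2 + y^2 - 3*z^2 + 3

First, the picture has 2 separate pieces. Treating them together as one polynomial.
Then, the degree is 2 — two sheets facing apart; a quadric.
Next, symmetries: the x ↦ −x reflection is a symmetry, so x appears only in even powers; it's symmetric under y → −y, forcing even powers of y; mirror symmetry z ↦ −z ⇒ only even powers of z.
Then, checking where it meets the axes: the surface avoids every integer y-axis point in the box; it misses every integer gridline on the x-axis; among the integer gridlines, it crosses the z-axis at z ∈ {-1, 1}.
Finally, these observations pin down the coefficients.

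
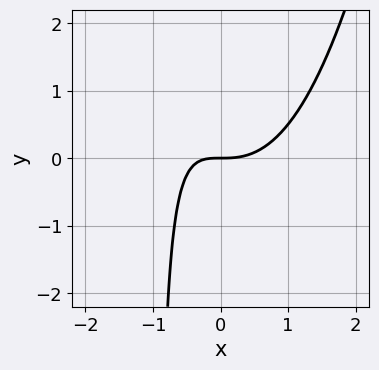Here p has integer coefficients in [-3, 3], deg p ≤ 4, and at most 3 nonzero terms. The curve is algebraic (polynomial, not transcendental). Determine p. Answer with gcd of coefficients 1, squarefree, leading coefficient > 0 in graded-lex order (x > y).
x^3 - x*y - y

(a) The degree is 3 — no degree-2 curve has this shape.
(b) Checking where it meets the axes: one y-axis crossing is at y = 0; it crosses the x-axis at the gridline x = 0.
(c) Assembling these constraints gives the stated polynomial.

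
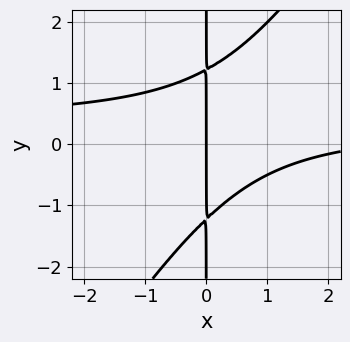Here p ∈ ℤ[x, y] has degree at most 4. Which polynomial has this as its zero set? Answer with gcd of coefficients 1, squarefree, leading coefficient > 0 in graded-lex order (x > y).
First, deg p = 3. No degree-2 curve has this shape.
Next, reading off the gridlines: it meets the x-axis at x = 0 (among the integer gridlines); every point of the y-axis in the box is on the curve.
Finally, these observations pin down the coefficients.

3*x^2*y - 2*x*y^2 - x^2 + 3*x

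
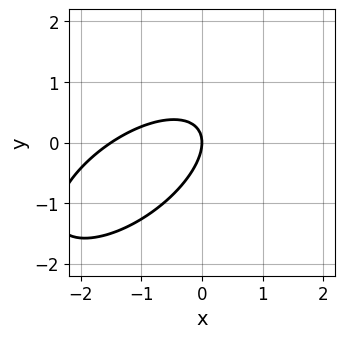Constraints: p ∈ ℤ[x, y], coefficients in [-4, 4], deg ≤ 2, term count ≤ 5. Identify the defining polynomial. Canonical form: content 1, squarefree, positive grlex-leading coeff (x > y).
2*x^2 - 3*x*y + 3*y^2 + 3*x

(a) The degree is 2 — the shape is more complex than any degree-1 curve.
(b) From the visible intercepts: it meets the x-axis at x = 0 (among the integer gridlines); one y-axis crossing is at y = 0.
(c) Putting this together gives p.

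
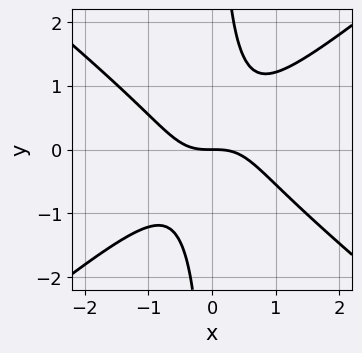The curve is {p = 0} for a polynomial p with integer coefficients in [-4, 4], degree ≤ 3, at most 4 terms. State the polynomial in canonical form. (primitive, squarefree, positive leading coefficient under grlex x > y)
2*x^3 - 3*x*y^2 + 2*y

First, deg p = 3. No degree-2 curve has this shape.
Then, from the visible intercepts: it crosses the x-axis at the gridline x = 0; one y-axis crossing is at y = 0.
Finally, the integer polynomial consistent with all of this is the stated p.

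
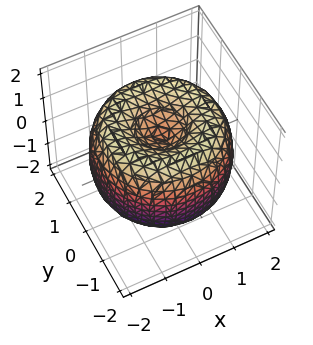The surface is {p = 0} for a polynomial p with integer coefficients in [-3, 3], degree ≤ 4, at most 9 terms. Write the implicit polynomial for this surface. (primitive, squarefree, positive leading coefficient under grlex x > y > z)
x^4 + 2*x^2*y^2 + y^4 - 3*x^2 - 3*y^2 + 2*z^2 - 1

First, the degree is 4 — no degree-3 surface has this shape.
Then, symmetries: every cross-section ⟂ z is a circle, so x, y appear only via x² + y².
Next, from the axis intercepts and sections: a circular section at z = 1 has radius between 0 and 1.
Finally, the integer polynomial consistent with all of this is the stated p.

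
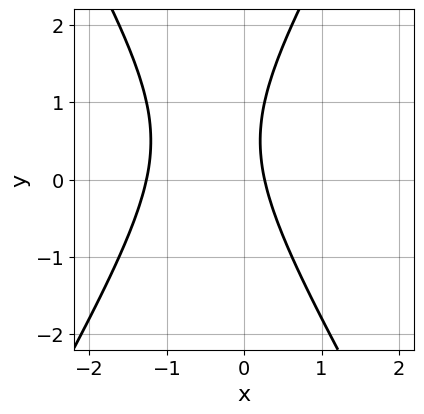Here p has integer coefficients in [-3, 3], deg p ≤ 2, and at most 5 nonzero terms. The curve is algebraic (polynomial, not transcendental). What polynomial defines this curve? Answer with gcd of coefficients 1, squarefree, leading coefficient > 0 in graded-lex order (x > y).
3*x^2 - y^2 + 3*x + y - 1

1. Degree: the shape is more complex than any degree-1 curve, so deg p = 2.
2. From the visible intercepts: it misses every integer gridline on the y-axis.
3. Solving for integer coefficients yields p as stated.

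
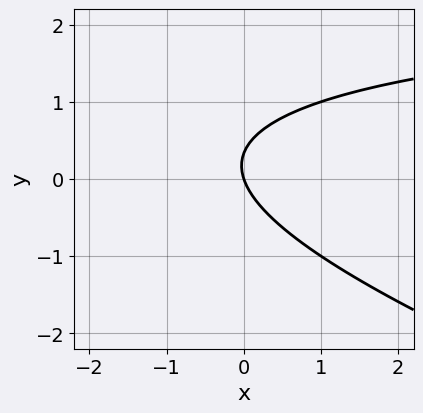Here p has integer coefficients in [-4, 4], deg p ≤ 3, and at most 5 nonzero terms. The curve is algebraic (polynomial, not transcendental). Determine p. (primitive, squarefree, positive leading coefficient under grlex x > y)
The degree is 2 — no degree-1 curve has this shape.
From the axis intercepts and sections: it meets the y-axis at y = 0 (among the integer gridlines); it crosses the x-axis at the gridline x = 0.
Putting this together gives p.

x*y + 3*y^2 - 3*x - y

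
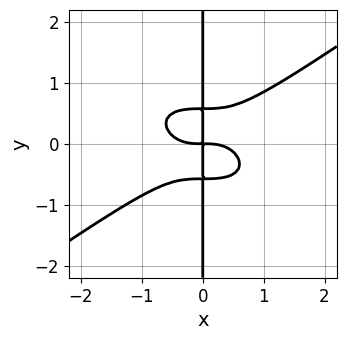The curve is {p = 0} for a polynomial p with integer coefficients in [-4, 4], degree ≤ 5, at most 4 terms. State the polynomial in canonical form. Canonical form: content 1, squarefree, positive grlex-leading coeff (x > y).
The degree is 4 — the shape is more complex than any degree-3 curve.
From the visible intercepts: every point of the y-axis in the box is on the curve.
These observations pin down the coefficients.

x^4 - 3*x*y^3 + x*y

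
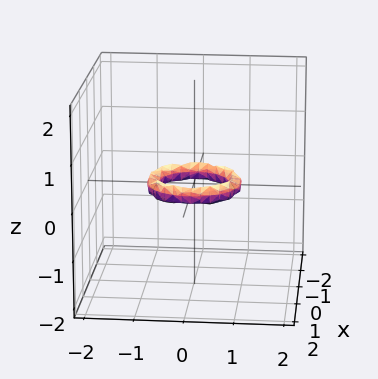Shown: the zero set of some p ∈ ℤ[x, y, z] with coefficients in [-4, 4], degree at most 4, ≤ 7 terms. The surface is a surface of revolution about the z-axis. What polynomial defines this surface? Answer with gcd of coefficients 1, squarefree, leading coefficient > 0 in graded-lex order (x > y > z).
1. Degree: a generic line meets the surface in up to 4 points, so deg p = 4.
2. Symmetries: every cross-section ⟂ z is a circle, so x, y appear only via x² + y².
3. Reading off the gridlines: among the integer gridlines, it crosses the x-axis at x ∈ {-1, 1}; it misses every integer gridline on the z-axis; a circular section at z = 0 has radius between 0 and 1; among the integer gridlines, it crosses the y-axis at y ∈ {-1, 1}.
4. These observations pin down the coefficients.

2*x^4 + 4*x^2*y^2 + 2*y^4 - 3*x^2 - 3*y^2 + 3*z^2 + 1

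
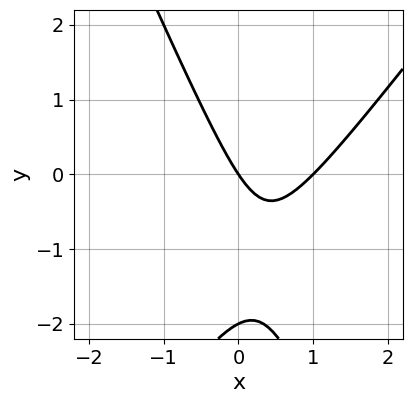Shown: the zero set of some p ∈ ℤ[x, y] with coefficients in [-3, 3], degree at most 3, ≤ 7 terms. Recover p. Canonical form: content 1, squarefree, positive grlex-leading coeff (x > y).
3*x^2 - x*y - y^2 - 3*x - 2*y

(a) deg p = 2. No degree-1 curve has this shape.
(b) From the axis intercepts and sections: among the integer gridlines, it crosses the y-axis at y ∈ {-2, 0}; among the integer gridlines, it crosses the x-axis at x ∈ {0, 1}.
(c) Together with the visible shape, these determine p as stated.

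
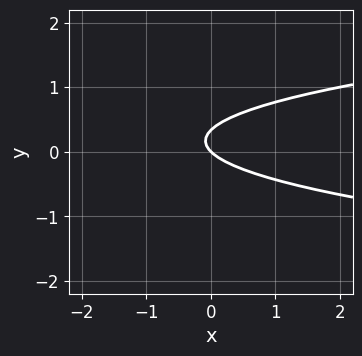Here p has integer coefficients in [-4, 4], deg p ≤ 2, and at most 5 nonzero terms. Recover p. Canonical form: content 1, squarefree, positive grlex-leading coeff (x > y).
3*y^2 - x - y

1. Degree: a generic line meets the curve in up to 2 points, so deg p = 2.
2. Reading off the gridlines: it meets the y-axis at y = 0 (among the integer gridlines); it crosses the x-axis at the gridline x = 0.
3. Putting this together gives p.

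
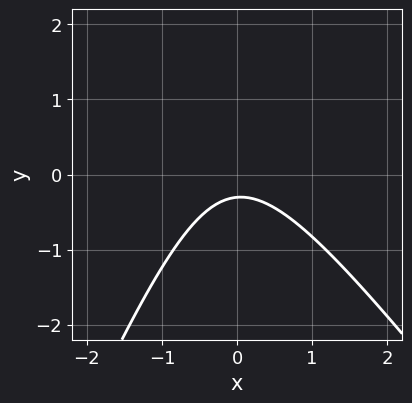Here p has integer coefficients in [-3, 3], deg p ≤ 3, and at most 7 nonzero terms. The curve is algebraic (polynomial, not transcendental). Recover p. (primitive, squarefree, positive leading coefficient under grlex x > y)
3*x^2 + x*y - y^2 + 3*y + 1

(a) Degree: no degree-1 curve has this shape, so deg p = 2.
(b) Against the integer gridlines: no x-intercept at any integer in the box.
(c) Putting this together gives p.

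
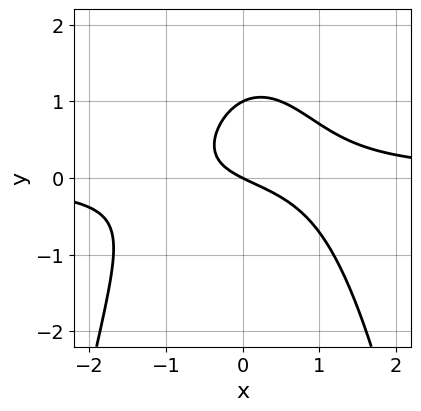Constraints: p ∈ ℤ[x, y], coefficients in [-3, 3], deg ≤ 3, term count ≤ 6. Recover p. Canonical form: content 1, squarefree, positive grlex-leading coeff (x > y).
1. Degree: the shape is more complex than any degree-2 curve, so deg p = 3.
2. From the visible intercepts: it crosses the x-axis at the gridline x = 0; among the integer gridlines, it crosses the y-axis at y ∈ {0, 1}.
3. Solving for integer coefficients yields p as stated.

2*x^2*y + 2*y^2 - x - 2*y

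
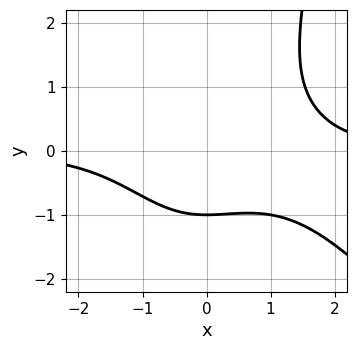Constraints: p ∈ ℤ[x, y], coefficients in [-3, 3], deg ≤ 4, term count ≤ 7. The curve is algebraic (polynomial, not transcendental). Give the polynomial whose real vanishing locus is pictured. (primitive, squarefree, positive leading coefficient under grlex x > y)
x^3*y + x^2*y^2 - y^3 - 2*y - 3

First, the degree is 4 — a generic line meets the curve in up to 4 points.
Then, checking where it meets the axes: it meets the y-axis at y = -1 (among the integer gridlines); no x-intercept at any integer in the box.
Finally, putting this together gives p.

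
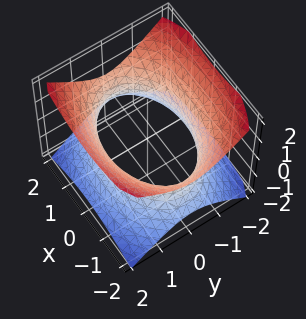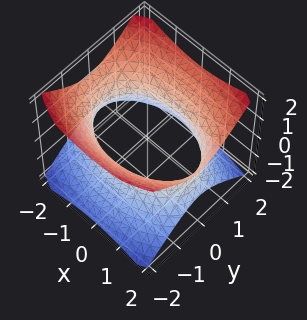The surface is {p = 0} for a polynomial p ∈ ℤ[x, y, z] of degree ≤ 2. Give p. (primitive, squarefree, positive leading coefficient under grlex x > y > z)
First, the degree is 2 — an hourglass — one-sheet hyperboloid; a quadric.
Next, symmetries: the z ↦ −z reflection is a symmetry, so z appears only in even powers; mirror symmetry y ↦ −y ⇒ only even powers of y; it's symmetric under x → −x, forcing even powers of x.
Next, checking where it meets the axes: the surface avoids every integer z-axis point in the box.
Finally, putting this together gives p.

x^2 + 2*y^2 - 2*z^2 - 3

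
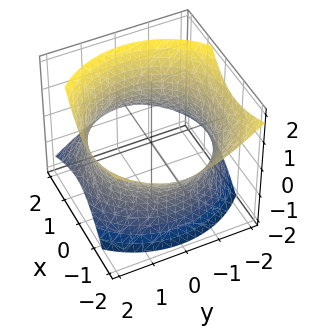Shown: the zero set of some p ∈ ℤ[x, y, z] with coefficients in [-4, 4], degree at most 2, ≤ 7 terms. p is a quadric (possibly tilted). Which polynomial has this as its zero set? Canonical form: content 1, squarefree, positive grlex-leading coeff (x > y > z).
The degree is 2 — no degree-1 surface has this shape.
Checking where it meets the axes: the surface avoids every integer z-axis point in the box.
Assembling these constraints gives the stated polynomial.

x^2 + x*z + y^2 - z^2 - 3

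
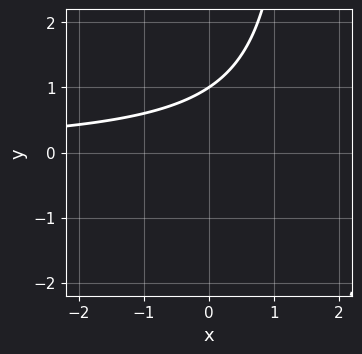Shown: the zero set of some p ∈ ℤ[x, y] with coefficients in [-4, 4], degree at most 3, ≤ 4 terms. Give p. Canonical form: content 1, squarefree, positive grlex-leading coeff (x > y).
deg p = 2.
Against the integer gridlines: it misses every integer gridline on the x-axis; it meets the y-axis at y = 1 (among the integer gridlines).
Solving for integer coefficients yields p as stated.

2*x*y - 3*y + 3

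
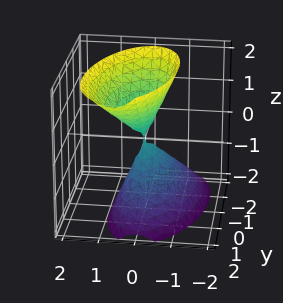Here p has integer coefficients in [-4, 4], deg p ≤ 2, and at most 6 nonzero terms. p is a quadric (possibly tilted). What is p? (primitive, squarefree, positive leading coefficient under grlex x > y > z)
3*x^2 - x*y - x*z + y^2 - z^2

1. I count 2 distinct pieces. Treating them together as one polynomial.
2. Degree: a generic line meets the surface in up to 2 points, so deg p = 2.
3. From the axis intercepts and sections: it crosses the x-axis at the gridline x = 0; it meets the z-axis at z = 0 (among the integer gridlines).
4. Assembling these constraints gives the stated polynomial.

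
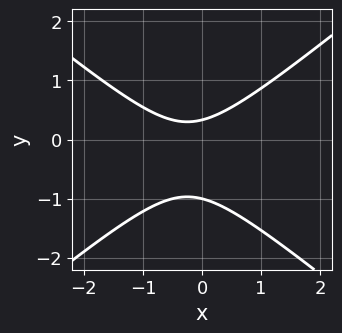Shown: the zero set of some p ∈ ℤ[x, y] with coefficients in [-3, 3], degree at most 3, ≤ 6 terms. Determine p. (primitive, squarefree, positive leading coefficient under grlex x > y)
1. deg p = 2. No degree-1 curve has this shape.
2. Reading off the gridlines: it meets the y-axis at y = -1 (among the integer gridlines); it misses every integer gridline on the x-axis.
3. Solving for integer coefficients yields p as stated.

2*x^2 - 3*y^2 + x - 2*y + 1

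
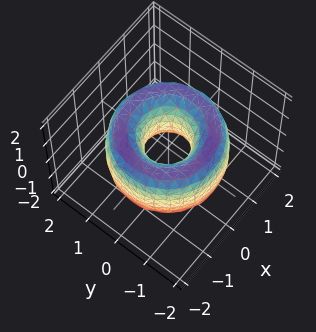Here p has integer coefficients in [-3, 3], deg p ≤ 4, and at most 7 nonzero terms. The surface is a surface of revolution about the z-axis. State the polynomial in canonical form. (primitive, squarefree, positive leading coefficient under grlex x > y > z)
First, deg p = 4. No degree-3 surface has this shape.
Next, symmetries: every cross-section ⟂ z is a circle, so x, y appear only via x² + y².
Then, checking where it meets the axes: a circular section at z = 0 has radius between 0 and 1; no z-intercept at any integer in the box.
Finally, assembling these constraints gives the stated polynomial.

x^4 + 2*x^2*y^2 + y^4 - 3*x^2 - 3*y^2 + z^2 + 1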